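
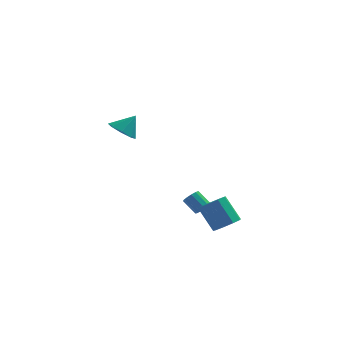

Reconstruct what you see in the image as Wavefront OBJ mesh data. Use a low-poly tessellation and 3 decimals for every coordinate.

v -3.979 -1.243 3.392
v -3.505 -1.894 3.309
v -3.321 -0.877 4.288
v -3.31 -1.413 2.969
v -3.507 -0.833 2.878
v -3.981 -0.492 3.087
v -4.454 -0.592 3.476
v -4.649 -1.072 3.815
v -4.452 -1.653 3.907
v -3.978 -1.993 3.697
v -0.079 1.675 -3.611
v 0.161 1.477 -3.207
v -0.481 1.967 -2.585
v -0.721 2.165 -2.989
v 0.294 1.725 -3.266
v -0.349 2.215 -2.644
v 0.308 1.957 -3.435
v -0.335 2.447 -2.812
v 0.199 2.1 -3.659
v -0.443 2.59 -3.037
v 0.002 2.108 -3.869
v -0.64 2.598 -3.246
v -0.221 1.978 -3.996
v -0.863 2.468 -3.374
v -0.398 1.752 -4.001
v -1.04 2.242 -3.379
v -0.474 1.502 -3.883
v -1.117 1.992 -3.26
v -0.425 1.306 -3.678
v -1.067 1.797 -3.055
v -0.266 1.228 -3.452
v -0.908 1.718 -2.829
v -0.047 1.291 -3.277
v -0.689 1.782 -2.654
v 1.148 -0.507 -3.515
v 1.543 0.168 -3.623
v 0.768 0.822 -2.373
v 0.372 0.147 -2.265
v 1.086 0.174 -3.91
v 0.31 0.828 -2.66
v 0.657 -0.138 -4.012
v -0.119 0.515 -2.762
v 0.458 -0.624 -3.882
v -0.318 0.03 -2.632
v 0.582 -1.054 -3.58
v -0.194 -0.4 -2.33
v 0.971 -1.229 -3.247
v 0.195 -0.575 -1.997
v 1.442 -1.066 -3.04
v 0.667 -0.412 -1.79
v 1.776 -0.641 -3.055
v 1 0.013 -1.805
v 1.816 -0.154 -3.285
v 1.04 0.5 -2.035
f 2 1 4
f 2 4 3
f 4 1 5
f 4 5 3
f 5 1 6
f 5 6 3
f 6 1 7
f 6 7 3
f 7 1 8
f 7 8 3
f 8 1 9
f 8 9 3
f 9 1 10
f 9 10 3
f 10 1 2
f 10 2 3
f 12 11 15
f 12 15 13
f 13 15 16
f 13 16 14
f 15 11 17
f 15 17 16
f 16 17 18
f 16 18 14
f 17 11 19
f 17 19 18
f 18 19 20
f 18 20 14
f 19 11 21
f 19 21 20
f 20 21 22
f 20 22 14
f 21 11 23
f 21 23 22
f 22 23 24
f 22 24 14
f 23 11 25
f 23 25 24
f 24 25 26
f 24 26 14
f 25 11 27
f 25 27 26
f 26 27 28
f 26 28 14
f 27 11 29
f 27 29 28
f 28 29 30
f 28 30 14
f 29 11 31
f 29 31 30
f 30 31 32
f 30 32 14
f 31 11 33
f 31 33 32
f 32 33 34
f 32 34 14
f 33 11 12
f 33 12 34
f 34 12 13
f 34 13 14
f 36 35 39
f 36 39 37
f 37 39 40
f 37 40 38
f 39 35 41
f 39 41 40
f 40 41 42
f 40 42 38
f 41 35 43
f 41 43 42
f 42 43 44
f 42 44 38
f 43 35 45
f 43 45 44
f 44 45 46
f 44 46 38
f 45 35 47
f 45 47 46
f 46 47 48
f 46 48 38
f 47 35 49
f 47 49 48
f 48 49 50
f 48 50 38
f 49 35 51
f 49 51 50
f 50 51 52
f 50 52 38
f 51 35 53
f 51 53 52
f 52 53 54
f 52 54 38
f 53 35 36
f 53 36 54
f 54 36 37
f 54 37 38



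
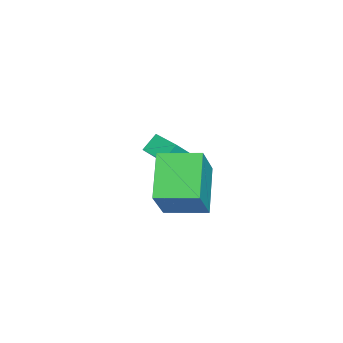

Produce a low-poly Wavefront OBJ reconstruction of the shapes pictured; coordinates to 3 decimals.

v -3.836 -1.27 -0.795
v -2.847 -2.091 0.751
v -4.373 -0.859 -0.233
v -3.384 -1.679 1.313
v -3.116 -0.361 -0.773
v -2.127 -1.181 0.773
v -3.653 0.051 -0.211
v -2.664 -0.77 1.335
v 0.623 -0.672 0.061
v -1.073 -0.843 1.183
v 0.585 0.996 0.258
v -1.11 0.825 1.38
v 1.75 -0.845 1.74
v 0.055 -1.016 2.862
v 1.713 0.823 1.937
v 0.017 0.652 3.059
f 2 4 1
f 5 2 1
f 1 4 3
f 3 5 1
f 2 8 4
f 6 2 5
f 6 8 2
f 4 8 3
f 7 5 3
f 3 8 7
f 7 6 5
f 8 6 7
f 10 12 9
f 13 10 9
f 9 12 11
f 11 13 9
f 10 16 12
f 14 10 13
f 14 16 10
f 12 16 11
f 15 13 11
f 11 16 15
f 15 14 13
f 16 14 15



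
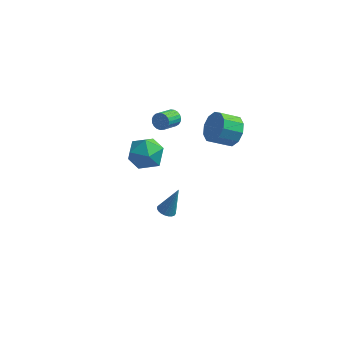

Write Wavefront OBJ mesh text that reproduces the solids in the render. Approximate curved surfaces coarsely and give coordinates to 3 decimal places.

v 1.67 -4.049 3.054
v 2.175 -4.017 2.865
v 2.23 -3.591 4.626
v 2.099 -3.808 2.831
v 1.949 -3.641 2.836
v 1.75 -3.545 2.879
v 1.538 -3.536 2.952
v 1.349 -3.615 3.042
v 1.215 -3.77 3.135
v 1.16 -3.973 3.214
v 1.193 -4.189 3.265
v 1.308 -4.381 3.28
v 1.487 -4.515 3.256
v 1.696 -4.569 3.197
v 1.902 -4.533 3.113
v 2.067 -4.414 3.019
v 2.164 -4.231 2.931
v -0.842 2.766 1.985
v -0.223 2.334 1.054
v -1.757 1.066 2.166
v -1.138 0.634 1.235
v -0.58 0.866 2.27
v -0.014 1.917 2.158
v -1.966 1.483 1.062
v -1.4 2.534 0.95
v -0.917 1.541 0.484
v -0.061 1.159 1.231
v -1.919 2.241 1.989
v -1.063 1.859 2.736
v 3.644 3.43 3.161
v 4.32 2.883 3.712
v 3.312 2.342 4.411
v 2.636 2.89 3.859
v 4.228 3.438 4.01
v 3.22 2.897 4.708
v 3.913 3.991 3.982
v 2.905 3.45 4.681
v 3.495 4.329 3.642
v 2.487 3.788 4.34
v 3.134 4.324 3.117
v 2.126 3.783 3.815
v 2.968 3.978 2.609
v 1.96 3.437 3.308
v 3.06 3.423 2.312
v 2.052 2.882 3.01
v 3.375 2.87 2.339
v 2.367 2.329 3.038
v 3.793 2.532 2.68
v 2.785 1.991 3.378
v 4.154 2.537 3.205
v 3.146 1.996 3.903
v -0.11 4.369 2.558
v 0.177 4.035 2.181
v -0.263 2.997 2.765
v -0.55 3.331 3.142
v 0.34 4.064 2.356
v -0.1 3.026 2.94
v 0.426 4.146 2.566
v -0.015 3.108 3.15
v 0.418 4.267 2.775
v -0.022 3.229 3.359
v 0.32 4.405 2.946
v -0.121 3.367 3.53
v 0.147 4.537 3.05
v -0.294 3.499 3.634
v -0.071 4.64 3.069
v -0.511 3.602 3.653
v -0.295 4.696 3
v -0.735 3.658 3.584
v -0.487 4.696 2.854
v -0.927 3.658 3.438
v -0.614 4.639 2.657
v -1.054 3.601 3.241
v -0.654 4.535 2.443
v -1.094 3.497 3.027
v -0.599 4.403 2.249
v -1.04 3.365 2.833
v -0.461 4.264 2.108
v -0.901 3.226 2.692
v -0.261 4.144 2.045
v -0.701 3.106 2.629
v -0.035 4.063 2.071
v -0.476 3.025 2.655
f 2 1 4
f 2 4 3
f 4 1 5
f 4 5 3
f 5 1 6
f 5 6 3
f 6 1 7
f 6 7 3
f 7 1 8
f 7 8 3
f 8 1 9
f 8 9 3
f 9 1 10
f 9 10 3
f 10 1 11
f 10 11 3
f 11 1 12
f 11 12 3
f 12 1 13
f 12 13 3
f 13 1 14
f 13 14 3
f 14 1 15
f 14 15 3
f 15 1 16
f 15 16 3
f 16 1 17
f 16 17 3
f 17 1 2
f 17 2 3
f 18 29 23
f 18 23 19
f 18 19 25
f 18 25 28
f 18 28 29
f 19 23 27
f 23 29 22
f 29 28 20
f 28 25 24
f 25 19 26
f 21 27 22
f 21 22 20
f 21 20 24
f 21 24 26
f 21 26 27
f 22 27 23
f 20 22 29
f 24 20 28
f 26 24 25
f 27 26 19
f 31 30 34
f 31 34 32
f 32 34 35
f 32 35 33
f 34 30 36
f 34 36 35
f 35 36 37
f 35 37 33
f 36 30 38
f 36 38 37
f 37 38 39
f 37 39 33
f 38 30 40
f 38 40 39
f 39 40 41
f 39 41 33
f 40 30 42
f 40 42 41
f 41 42 43
f 41 43 33
f 42 30 44
f 42 44 43
f 43 44 45
f 43 45 33
f 44 30 46
f 44 46 45
f 45 46 47
f 45 47 33
f 46 30 48
f 46 48 47
f 47 48 49
f 47 49 33
f 48 30 50
f 48 50 49
f 49 50 51
f 49 51 33
f 50 30 31
f 50 31 51
f 51 31 32
f 51 32 33
f 53 52 56
f 53 56 54
f 54 56 57
f 54 57 55
f 56 52 58
f 56 58 57
f 57 58 59
f 57 59 55
f 58 52 60
f 58 60 59
f 59 60 61
f 59 61 55
f 60 52 62
f 60 62 61
f 61 62 63
f 61 63 55
f 62 52 64
f 62 64 63
f 63 64 65
f 63 65 55
f 64 52 66
f 64 66 65
f 65 66 67
f 65 67 55
f 66 52 68
f 66 68 67
f 67 68 69
f 67 69 55
f 68 52 70
f 68 70 69
f 69 70 71
f 69 71 55
f 70 52 72
f 70 72 71
f 71 72 73
f 71 73 55
f 72 52 74
f 72 74 73
f 73 74 75
f 73 75 55
f 74 52 76
f 74 76 75
f 75 76 77
f 75 77 55
f 76 52 78
f 76 78 77
f 77 78 79
f 77 79 55
f 78 52 80
f 78 80 79
f 79 80 81
f 79 81 55
f 80 52 82
f 80 82 81
f 81 82 83
f 81 83 55
f 82 52 53
f 82 53 83
f 83 53 54
f 83 54 55



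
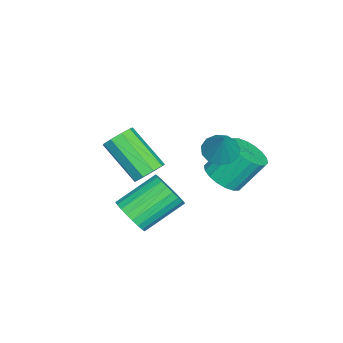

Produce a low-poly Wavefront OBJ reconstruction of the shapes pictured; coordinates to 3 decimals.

v -1.959 0.817 -0.036
v -1.345 0.741 0.22
v -2.046 -0.633 1.493
v -2.661 -0.557 1.236
v -1.571 1.068 0.449
v -2.272 -0.306 1.721
v -1.979 1.277 0.45
v -2.68 -0.097 1.723
v -2.377 1.272 0.224
v -3.079 -0.103 1.497
v -2.58 1.053 -0.124
v -3.282 -0.321 1.149
v -2.493 0.724 -0.431
v -3.194 -0.65 0.842
v -2.156 0.439 -0.553
v -2.857 -0.936 0.719
v -1.727 0.33 -0.434
v -2.428 -1.044 0.839
v -1.406 0.45 -0.128
v -2.108 -0.924 1.144
v 0.433 0.745 -0.57
v 0.833 0.534 0.102
v -0.154 1.724 1.063
v -0.553 1.935 0.39
v 1.013 0.77 -0.005
v 0.026 1.96 0.955
v 1.105 1.002 -0.198
v 0.119 2.192 0.762
v 1.095 1.196 -0.448
v 0.109 2.386 0.512
v 0.985 1.32 -0.717
v -0.002 2.51 0.244
v 0.79 1.357 -0.963
v -0.197 2.547 -0.002
v 0.541 1.301 -1.149
v -0.446 2.491 -0.189
v 0.275 1.161 -1.247
v -0.711 2.35 -0.287
v 0.034 0.956 -1.243
v -0.953 2.146 -0.282
v -0.146 0.72 -1.135
v -1.133 1.91 -0.175
v -0.239 0.488 -0.942
v -1.225 1.678 0.018
v -0.229 0.294 -0.692
v -1.215 1.484 0.268
v -0.118 0.17 -0.424
v -1.105 1.36 0.537
v 0.077 0.133 -0.178
v -0.91 1.323 0.783
v 0.326 0.189 0.009
v -0.661 1.379 0.969
v 0.591 0.33 0.107
v -0.395 1.519 1.067
v -2.878 3.306 -0.455
v -2.072 3.254 -0.187
v -2.437 4.121 1.082
v -3.242 4.174 0.815
v -2.07 3.566 -0.4
v -2.435 4.434 0.869
v -2.228 3.827 -0.624
v -2.593 4.695 0.645
v -2.514 3.985 -0.814
v -2.879 4.853 0.455
v -2.873 4.009 -0.933
v -3.237 4.876 0.336
v -3.232 3.893 -0.957
v -3.597 4.76 0.312
v -3.521 3.661 -0.882
v -3.886 4.528 0.387
v -3.683 3.359 -0.722
v -4.048 4.226 0.547
v -3.685 3.046 -0.509
v -4.05 3.914 0.76
v -3.527 2.785 -0.285
v -3.892 3.653 0.984
v -3.241 2.627 -0.095
v -3.606 3.495 1.174
v -2.883 2.604 0.024
v -3.247 3.471 1.293
v -2.523 2.72 0.048
v -2.888 3.587 1.317
v -2.234 2.952 -0.027
v -2.599 3.819 1.242
v -1.794 3.443 1.851
v -1.216 3.156 1.581
v -1.126 3.697 3.009
v -1.203 3.539 1.489
v -1.377 3.892 1.512
v -1.684 4.102 1.643
v -2.026 4.103 1.84
v -2.294 3.895 2.041
v -2.403 3.542 2.181
v -2.319 3.159 2.217
v -2.068 2.865 2.136
v -1.73 2.755 1.965
v -1.412 2.864 1.758
f 2 1 5
f 2 5 3
f 3 5 6
f 3 6 4
f 5 1 7
f 5 7 6
f 6 7 8
f 6 8 4
f 7 1 9
f 7 9 8
f 8 9 10
f 8 10 4
f 9 1 11
f 9 11 10
f 10 11 12
f 10 12 4
f 11 1 13
f 11 13 12
f 12 13 14
f 12 14 4
f 13 1 15
f 13 15 14
f 14 15 16
f 14 16 4
f 15 1 17
f 15 17 16
f 16 17 18
f 16 18 4
f 17 1 19
f 17 19 18
f 18 19 20
f 18 20 4
f 19 1 2
f 19 2 20
f 20 2 3
f 20 3 4
f 22 21 25
f 22 25 23
f 23 25 26
f 23 26 24
f 25 21 27
f 25 27 26
f 26 27 28
f 26 28 24
f 27 21 29
f 27 29 28
f 28 29 30
f 28 30 24
f 29 21 31
f 29 31 30
f 30 31 32
f 30 32 24
f 31 21 33
f 31 33 32
f 32 33 34
f 32 34 24
f 33 21 35
f 33 35 34
f 34 35 36
f 34 36 24
f 35 21 37
f 35 37 36
f 36 37 38
f 36 38 24
f 37 21 39
f 37 39 38
f 38 39 40
f 38 40 24
f 39 21 41
f 39 41 40
f 40 41 42
f 40 42 24
f 41 21 43
f 41 43 42
f 42 43 44
f 42 44 24
f 43 21 45
f 43 45 44
f 44 45 46
f 44 46 24
f 45 21 47
f 45 47 46
f 46 47 48
f 46 48 24
f 47 21 49
f 47 49 48
f 48 49 50
f 48 50 24
f 49 21 51
f 49 51 50
f 50 51 52
f 50 52 24
f 51 21 53
f 51 53 52
f 52 53 54
f 52 54 24
f 53 21 22
f 53 22 54
f 54 22 23
f 54 23 24
f 56 55 59
f 56 59 57
f 57 59 60
f 57 60 58
f 59 55 61
f 59 61 60
f 60 61 62
f 60 62 58
f 61 55 63
f 61 63 62
f 62 63 64
f 62 64 58
f 63 55 65
f 63 65 64
f 64 65 66
f 64 66 58
f 65 55 67
f 65 67 66
f 66 67 68
f 66 68 58
f 67 55 69
f 67 69 68
f 68 69 70
f 68 70 58
f 69 55 71
f 69 71 70
f 70 71 72
f 70 72 58
f 71 55 73
f 71 73 72
f 72 73 74
f 72 74 58
f 73 55 75
f 73 75 74
f 74 75 76
f 74 76 58
f 75 55 77
f 75 77 76
f 76 77 78
f 76 78 58
f 77 55 79
f 77 79 78
f 78 79 80
f 78 80 58
f 79 55 81
f 79 81 80
f 80 81 82
f 80 82 58
f 81 55 83
f 81 83 82
f 82 83 84
f 82 84 58
f 83 55 56
f 83 56 84
f 84 56 57
f 84 57 58
f 86 85 88
f 86 88 87
f 88 85 89
f 88 89 87
f 89 85 90
f 89 90 87
f 90 85 91
f 90 91 87
f 91 85 92
f 91 92 87
f 92 85 93
f 92 93 87
f 93 85 94
f 93 94 87
f 94 85 95
f 94 95 87
f 95 85 96
f 95 96 87
f 96 85 97
f 96 97 87
f 97 85 86
f 97 86 87



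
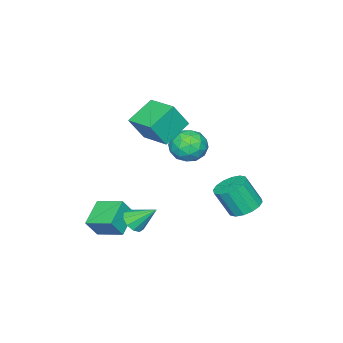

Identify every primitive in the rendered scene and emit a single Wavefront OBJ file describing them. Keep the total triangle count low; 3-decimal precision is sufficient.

v -3.703 -1.411 0.464
v -2.801 -1.615 -0.299
v -3.179 -2.965 1.499
v -2.277 -3.169 0.736
v -2.245 -2.214 1.46
v -2.57 -1.253 0.82
v -3.41 -3.327 0.38
v -3.735 -2.366 -0.26
v -2.62 -2.798 -0.351
v -1.9 -2.111 0.316
v -4.08 -2.469 0.884
v -3.36 -1.782 1.551
v -3.298 -1.377 -0.008
v -2.682 -3.203 1.208
v -2.663 -2.642 1.634
v -2.133 -2.762 1.185
v -3.162 -1.164 0.65
v -2.632 -1.284 0.201
v -2.305 -1.636 1.235
v -3.348 -3.296 0.999
v -2.818 -3.416 0.55
v -3.847 -1.818 0.015
v -3.317 -1.938 -0.434
v -3.675 -2.944 -0.035
v -2.662 -2.192 -0.487
v -2.354 -3.105 0.121
v -3.02 -3.198 -0.088
v -3.21 -2.634 -0.464
v -2.239 -1.788 -0.095
v -1.93 -2.701 0.513
v -1.912 -2.14 0.939
v -2.103 -1.575 0.563
v -2.132 -2.484 -0.126
v -4.05 -1.879 0.687
v -3.741 -2.792 1.295
v -3.877 -3.005 0.637
v -4.068 -2.44 0.261
v -3.626 -1.475 1.079
v -3.318 -2.388 1.687
v -2.77 -1.946 1.664
v -2.96 -1.382 1.288
v -3.848 -2.096 1.326
v -3.912 1.058 -3.66
v -2.87 1.1 -3.897
v -2.445 0.284 -2.178
v -3.488 0.242 -1.94
v -2.978 1.58 -3.643
v -2.554 0.764 -1.923
v -3.337 1.92 -3.393
v -2.912 1.104 -1.673
v -3.85 2.029 -3.214
v -3.425 1.213 -1.495
v -4.379 1.878 -3.155
v -3.955 1.062 -1.436
v -4.784 1.507 -3.231
v -4.359 0.691 -1.512
v -4.955 1.016 -3.422
v -4.53 0.2 -1.703
v -4.846 0.536 -3.677
v -4.422 -0.28 -1.957
v -4.488 0.196 -3.927
v -4.063 -0.62 -2.207
v -3.975 0.087 -4.105
v -3.55 -0.729 -2.386
v -3.445 0.238 -4.164
v -3.021 -0.578 -2.445
v -3.041 0.609 -4.088
v -2.616 -0.207 -2.369
v 1.514 -4.441 -3.442
v 1.314 -2.789 -2.901
v 3.095 -3.994 -4.224
v 2.896 -2.342 -3.683
v 2.164 -4.738 -2.297
v 1.965 -3.086 -1.756
v 3.746 -4.291 -3.079
v 3.546 -2.639 -2.538
v 2.779 -1.68 -2.349
v 3.423 -1.876 -1.881
v 2.321 -0.46 -1.211
v 3.569 -1.517 -2.207
v 3.414 -1.22 -2.587
v 3.016 -1.099 -2.877
v 2.527 -1.2 -2.965
v 2.135 -1.484 -2.817
v 1.988 -1.844 -2.491
v 2.143 -2.14 -2.111
v 2.541 -2.261 -1.822
v 3.03 -2.16 -1.734
v -0.353 -3.38 2.167
v -2.058 -3.114 3.118
v 0.133 -1.458 2.503
v -1.572 -1.193 3.453
v 0.432 -3.847 3.707
v -1.273 -3.582 4.657
v 0.918 -1.926 4.042
v -0.787 -1.66 4.993
f 1 38 17
f 38 12 41
f 17 41 6
f 38 41 17
f 1 17 13
f 17 6 18
f 13 18 2
f 17 18 13
f 1 13 22
f 13 2 23
f 22 23 8
f 13 23 22
f 1 22 34
f 22 8 37
f 34 37 11
f 22 37 34
f 1 34 38
f 34 11 42
f 38 42 12
f 34 42 38
f 2 18 29
f 18 6 32
f 29 32 10
f 18 32 29
f 6 41 19
f 41 12 40
f 19 40 5
f 41 40 19
f 12 42 39
f 42 11 35
f 39 35 3
f 42 35 39
f 11 37 36
f 37 8 24
f 36 24 7
f 37 24 36
f 8 23 28
f 23 2 25
f 28 25 9
f 23 25 28
f 4 30 16
f 30 10 31
f 16 31 5
f 30 31 16
f 4 16 14
f 16 5 15
f 14 15 3
f 16 15 14
f 4 14 21
f 14 3 20
f 21 20 7
f 14 20 21
f 4 21 26
f 21 7 27
f 26 27 9
f 21 27 26
f 4 26 30
f 26 9 33
f 30 33 10
f 26 33 30
f 5 31 19
f 31 10 32
f 19 32 6
f 31 32 19
f 3 15 39
f 15 5 40
f 39 40 12
f 15 40 39
f 7 20 36
f 20 3 35
f 36 35 11
f 20 35 36
f 9 27 28
f 27 7 24
f 28 24 8
f 27 24 28
f 10 33 29
f 33 9 25
f 29 25 2
f 33 25 29
f 44 43 47
f 44 47 45
f 45 47 48
f 45 48 46
f 47 43 49
f 47 49 48
f 48 49 50
f 48 50 46
f 49 43 51
f 49 51 50
f 50 51 52
f 50 52 46
f 51 43 53
f 51 53 52
f 52 53 54
f 52 54 46
f 53 43 55
f 53 55 54
f 54 55 56
f 54 56 46
f 55 43 57
f 55 57 56
f 56 57 58
f 56 58 46
f 57 43 59
f 57 59 58
f 58 59 60
f 58 60 46
f 59 43 61
f 59 61 60
f 60 61 62
f 60 62 46
f 61 43 63
f 61 63 62
f 62 63 64
f 62 64 46
f 63 43 65
f 63 65 64
f 64 65 66
f 64 66 46
f 65 43 67
f 65 67 66
f 66 67 68
f 66 68 46
f 67 43 44
f 67 44 68
f 68 44 45
f 68 45 46
f 70 72 69
f 73 70 69
f 69 72 71
f 71 73 69
f 70 76 72
f 74 70 73
f 74 76 70
f 72 76 71
f 75 73 71
f 71 76 75
f 75 74 73
f 76 74 75
f 78 77 80
f 78 80 79
f 80 77 81
f 80 81 79
f 81 77 82
f 81 82 79
f 82 77 83
f 82 83 79
f 83 77 84
f 83 84 79
f 84 77 85
f 84 85 79
f 85 77 86
f 85 86 79
f 86 77 87
f 86 87 79
f 87 77 88
f 87 88 79
f 88 77 78
f 88 78 79
f 90 92 89
f 93 90 89
f 89 92 91
f 91 93 89
f 90 96 92
f 94 90 93
f 94 96 90
f 92 96 91
f 95 93 91
f 91 96 95
f 95 94 93
f 96 94 95



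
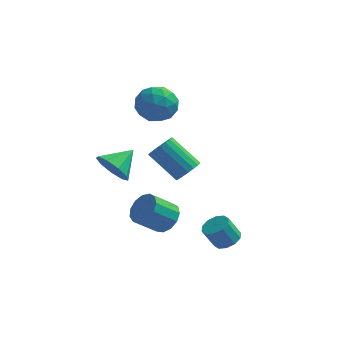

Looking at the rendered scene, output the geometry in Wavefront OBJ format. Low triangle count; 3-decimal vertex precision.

v -2.589 3.571 2.116
v -1.48 3.501 1.833
v -2.44 1.999 3.087
v -1.331 1.929 2.804
v -1.69 2.752 3.516
v -1.782 3.724 2.916
v -2.138 1.776 2.004
v -2.23 2.748 1.404
v -1.202 2.392 1.763
v -0.925 2.995 2.698
v -2.995 2.505 2.222
v -2.718 3.108 3.157
v -2.048 3.674 1.889
v -1.872 1.826 3.031
v -2.083 2.309 3.449
v -1.432 2.268 3.283
v -2.225 3.805 2.526
v -1.573 3.764 2.359
v -1.696 3.324 3.349
v -2.347 1.736 2.561
v -1.695 1.695 2.394
v -2.488 3.232 1.637
v -1.837 3.191 1.471
v -2.224 2.176 1.571
v -1.233 2.981 1.682
v -1.145 2.057 2.253
v -1.619 1.967 1.783
v -1.673 2.538 1.43
v -1.07 3.336 2.231
v -0.982 2.411 2.802
v -1.193 2.895 3.22
v -1.247 3.467 2.868
v -0.906 2.684 2.19
v -2.938 3.089 2.118
v -2.85 2.164 2.689
v -2.673 2.033 2.052
v -2.727 2.605 1.7
v -2.775 3.443 2.667
v -2.687 2.519 3.238
v -2.247 2.962 3.49
v -2.301 3.533 3.137
v -3.014 2.816 2.73
v -1 0.007 -3.821
v -0.307 -0.191 -3.249
v -1.328 -0.806 -2.227
v -2.02 -0.607 -2.799
v -0.468 0.285 -3.124
v -1.489 -0.329 -2.101
v -0.798 0.674 -3.219
v -1.819 0.059 -2.197
v -1.192 0.85 -3.506
v -2.213 0.235 -2.484
v -1.525 0.759 -3.893
v -2.546 0.144 -2.871
v -1.691 0.43 -4.257
v -2.712 -0.185 -3.235
v -1.638 -0.034 -4.483
v -2.658 -0.649 -3.46
v -1.382 -0.485 -4.498
v -2.402 -1.099 -3.476
v -1.004 -0.779 -4.299
v -2.025 -1.394 -3.276
v -0.626 -0.824 -3.948
v -1.646 -1.438 -2.925
v -0.366 -0.604 -3.556
v -1.386 -1.219 -2.534
v 0.251 -1.065 0.401
v 0.577 -1.497 0.934
v -0.846 -0.987 2.213
v -1.171 -0.555 1.679
v 0.725 -1.197 0.98
v -0.698 -0.687 2.259
v 0.78 -0.87 0.911
v -0.643 -0.36 2.19
v 0.73 -0.582 0.741
v -0.693 -0.072 2.02
v 0.585 -0.39 0.503
v -0.838 0.12 1.782
v 0.375 -0.331 0.245
v -1.048 0.179 1.524
v 0.139 -0.418 0.018
v -1.284 0.092 1.297
v -0.074 -0.633 -0.133
v -1.497 -0.123 1.146
v -0.222 -0.933 -0.179
v -1.645 -0.423 1.1
v -0.277 -1.26 -0.11
v -1.7 -0.75 1.169
v -0.227 -1.548 0.06
v -1.65 -1.038 1.339
v -0.082 -1.74 0.298
v -1.505 -1.23 1.577
v 0.128 -1.799 0.556
v -1.295 -1.289 1.835
v 0.364 -1.712 0.783
v -1.059 -1.202 2.062
v -3.204 -1.895 0.754
v -2.745 -2.628 1.295
v -2.396 -0.865 1.466
v -2.387 -2.504 0.709
v -2.411 -2.095 0.144
v -2.806 -1.593 -0.135
v -3.387 -1.231 0.001
v -3.882 -1.181 0.49
v -4.06 -1.464 1.102
v -3.837 -1.949 1.551
v -3.318 -2.409 1.628
v 2.174 -1.288 -4.019
v 2.772 -1.034 -3.666
v 2.204 -1.198 -2.587
v 1.606 -1.452 -2.941
v 2.499 -0.678 -3.756
v 1.931 -0.842 -2.677
v 2.102 -0.555 -3.946
v 1.534 -0.719 -2.867
v 1.732 -0.712 -4.164
v 1.164 -0.876 -3.086
v 1.531 -1.09 -4.328
v 0.963 -1.253 -3.249
v 1.576 -1.542 -4.373
v 1.008 -1.706 -3.294
v 1.849 -1.898 -4.283
v 1.281 -2.062 -3.204
v 2.246 -2.021 -4.093
v 1.678 -2.185 -3.014
v 2.616 -1.864 -3.874
v 2.048 -2.028 -2.796
v 2.817 -1.487 -3.711
v 2.249 -1.65 -2.632
f 1 38 17
f 38 12 41
f 17 41 6
f 38 41 17
f 1 17 13
f 17 6 18
f 13 18 2
f 17 18 13
f 1 13 22
f 13 2 23
f 22 23 8
f 13 23 22
f 1 22 34
f 22 8 37
f 34 37 11
f 22 37 34
f 1 34 38
f 34 11 42
f 38 42 12
f 34 42 38
f 2 18 29
f 18 6 32
f 29 32 10
f 18 32 29
f 6 41 19
f 41 12 40
f 19 40 5
f 41 40 19
f 12 42 39
f 42 11 35
f 39 35 3
f 42 35 39
f 11 37 36
f 37 8 24
f 36 24 7
f 37 24 36
f 8 23 28
f 23 2 25
f 28 25 9
f 23 25 28
f 4 30 16
f 30 10 31
f 16 31 5
f 30 31 16
f 4 16 14
f 16 5 15
f 14 15 3
f 16 15 14
f 4 14 21
f 14 3 20
f 21 20 7
f 14 20 21
f 4 21 26
f 21 7 27
f 26 27 9
f 21 27 26
f 4 26 30
f 26 9 33
f 30 33 10
f 26 33 30
f 5 31 19
f 31 10 32
f 19 32 6
f 31 32 19
f 3 15 39
f 15 5 40
f 39 40 12
f 15 40 39
f 7 20 36
f 20 3 35
f 36 35 11
f 20 35 36
f 9 27 28
f 27 7 24
f 28 24 8
f 27 24 28
f 10 33 29
f 33 9 25
f 29 25 2
f 33 25 29
f 44 43 47
f 44 47 45
f 45 47 48
f 45 48 46
f 47 43 49
f 47 49 48
f 48 49 50
f 48 50 46
f 49 43 51
f 49 51 50
f 50 51 52
f 50 52 46
f 51 43 53
f 51 53 52
f 52 53 54
f 52 54 46
f 53 43 55
f 53 55 54
f 54 55 56
f 54 56 46
f 55 43 57
f 55 57 56
f 56 57 58
f 56 58 46
f 57 43 59
f 57 59 58
f 58 59 60
f 58 60 46
f 59 43 61
f 59 61 60
f 60 61 62
f 60 62 46
f 61 43 63
f 61 63 62
f 62 63 64
f 62 64 46
f 63 43 65
f 63 65 64
f 64 65 66
f 64 66 46
f 65 43 44
f 65 44 66
f 66 44 45
f 66 45 46
f 68 67 71
f 68 71 69
f 69 71 72
f 69 72 70
f 71 67 73
f 71 73 72
f 72 73 74
f 72 74 70
f 73 67 75
f 73 75 74
f 74 75 76
f 74 76 70
f 75 67 77
f 75 77 76
f 76 77 78
f 76 78 70
f 77 67 79
f 77 79 78
f 78 79 80
f 78 80 70
f 79 67 81
f 79 81 80
f 80 81 82
f 80 82 70
f 81 67 83
f 81 83 82
f 82 83 84
f 82 84 70
f 83 67 85
f 83 85 84
f 84 85 86
f 84 86 70
f 85 67 87
f 85 87 86
f 86 87 88
f 86 88 70
f 87 67 89
f 87 89 88
f 88 89 90
f 88 90 70
f 89 67 91
f 89 91 90
f 90 91 92
f 90 92 70
f 91 67 93
f 91 93 92
f 92 93 94
f 92 94 70
f 93 67 95
f 93 95 94
f 94 95 96
f 94 96 70
f 95 67 68
f 95 68 96
f 96 68 69
f 96 69 70
f 98 97 100
f 98 100 99
f 100 97 101
f 100 101 99
f 101 97 102
f 101 102 99
f 102 97 103
f 102 103 99
f 103 97 104
f 103 104 99
f 104 97 105
f 104 105 99
f 105 97 106
f 105 106 99
f 106 97 107
f 106 107 99
f 107 97 98
f 107 98 99
f 109 108 112
f 109 112 110
f 110 112 113
f 110 113 111
f 112 108 114
f 112 114 113
f 113 114 115
f 113 115 111
f 114 108 116
f 114 116 115
f 115 116 117
f 115 117 111
f 116 108 118
f 116 118 117
f 117 118 119
f 117 119 111
f 118 108 120
f 118 120 119
f 119 120 121
f 119 121 111
f 120 108 122
f 120 122 121
f 121 122 123
f 121 123 111
f 122 108 124
f 122 124 123
f 123 124 125
f 123 125 111
f 124 108 126
f 124 126 125
f 125 126 127
f 125 127 111
f 126 108 128
f 126 128 127
f 127 128 129
f 127 129 111
f 128 108 109
f 128 109 129
f 129 109 110
f 129 110 111



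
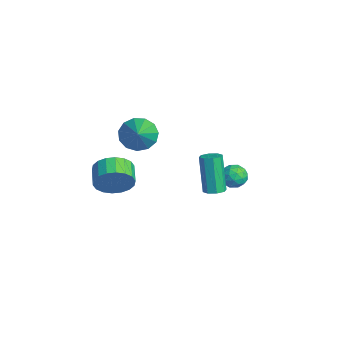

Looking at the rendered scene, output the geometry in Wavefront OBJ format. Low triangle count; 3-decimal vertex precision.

v -1.057 -2.215 1.753
v -0.517 -2.473 0.927
v 0.557 -2.785 2.987
v -0.401 -1.92 1.031
v -0.493 -1.46 1.364
v -0.765 -1.241 1.82
v -1.129 -1.33 2.256
v -1.47 -1.701 2.532
v -1.681 -2.235 2.561
v -1.693 -2.763 2.333
v -1.504 -3.117 1.922
v -1.173 -3.184 1.457
v -0.805 -2.944 1.086
v 0.459 -4.01 -0.428
v 0.864 -3.551 0.438
v -0.195 -3.252 0.774
v -0.599 -3.71 -0.092
v 0.863 -3.2 0.123
v -0.195 -2.9 0.459
v 0.783 -3.008 -0.3
v -0.275 -2.709 0.036
v 0.638 -3.016 -0.749
v -0.42 -2.716 -0.413
v 0.458 -3.22 -1.135
v -0.6 -2.92 -0.799
v 0.279 -3.58 -1.38
v -0.78 -3.281 -1.044
v 0.135 -4.026 -1.437
v -0.924 -3.726 -1.101
v 0.055 -4.468 -1.294
v -1.004 -4.169 -0.958
v 0.055 -4.82 -0.979
v -1.003 -4.52 -0.643
v 0.135 -5.011 -0.556
v -0.923 -4.712 -0.22
v 0.28 -5.004 -0.107
v -0.778 -4.704 0.229
v 0.46 -4.8 0.279
v -0.598 -4.5 0.615
v 0.64 -4.439 0.524
v -0.419 -4.14 0.86
v 0.784 -3.994 0.581
v -0.275 -3.694 0.917
v 0.316 2.935 -1.492
v 0.631 2.575 -2.105
v -0.831 2.585 -1.875
v -0.516 2.225 -2.488
v -0.405 1.942 -1.772
v 0.304 2.159 -1.535
v -0.504 3.001 -2.445
v 0.205 3.218 -2.208
v 0.124 2.616 -2.694
v 0.185 1.961 -2.278
v -0.385 3.199 -1.702
v -0.324 2.544 -1.286
v 0.574 2.786 -1.765
v -0.774 2.374 -2.215
v -0.709 2.208 -1.794
v -0.524 1.996 -2.154
v 0.382 2.541 -1.43
v 0.567 2.329 -1.79
v -0.042 1.957 -1.594
v -0.767 2.831 -2.19
v -0.582 2.619 -2.55
v 0.324 3.164 -1.826
v 0.509 2.952 -2.186
v -0.158 3.203 -2.386
v 0.461 2.598 -2.472
v -0.213 2.392 -2.697
v -0.206 2.849 -2.671
v 0.211 2.976 -2.532
v 0.497 2.213 -2.227
v -0.177 2.007 -2.452
v -0.112 1.841 -2.031
v 0.305 1.968 -1.892
v 0.199 2.237 -2.573
v -0.023 3.153 -1.528
v -0.697 2.947 -1.753
v -0.505 3.192 -2.088
v -0.088 3.319 -1.949
v 0.013 2.768 -1.283
v -0.661 2.562 -1.508
v -0.411 2.184 -1.448
v 0.006 2.311 -1.309
v -0.399 2.923 -1.407
v 2.541 0.5 -0.697
v 2.995 0.84 -0.535
v 2.213 0.92 1.498
v 1.759 0.58 1.337
v 2.642 1.081 -0.681
v 1.86 1.161 1.353
v 2.23 0.982 -0.835
v 1.447 1.061 1.198
v 2 0.6 -0.909
v 1.218 0.68 1.124
v 2.087 0.16 -0.858
v 1.305 0.24 1.175
v 2.44 -0.081 -0.713
v 1.658 -0.001 1.321
v 2.853 0.019 -0.558
v 2.07 0.098 1.475
v 3.082 0.4 -0.484
v 2.3 0.48 1.549
f 2 1 4
f 2 4 3
f 4 1 5
f 4 5 3
f 5 1 6
f 5 6 3
f 6 1 7
f 6 7 3
f 7 1 8
f 7 8 3
f 8 1 9
f 8 9 3
f 9 1 10
f 9 10 3
f 10 1 11
f 10 11 3
f 11 1 12
f 11 12 3
f 12 1 13
f 12 13 3
f 13 1 2
f 13 2 3
f 15 14 18
f 15 18 16
f 16 18 19
f 16 19 17
f 18 14 20
f 18 20 19
f 19 20 21
f 19 21 17
f 20 14 22
f 20 22 21
f 21 22 23
f 21 23 17
f 22 14 24
f 22 24 23
f 23 24 25
f 23 25 17
f 24 14 26
f 24 26 25
f 25 26 27
f 25 27 17
f 26 14 28
f 26 28 27
f 27 28 29
f 27 29 17
f 28 14 30
f 28 30 29
f 29 30 31
f 29 31 17
f 30 14 32
f 30 32 31
f 31 32 33
f 31 33 17
f 32 14 34
f 32 34 33
f 33 34 35
f 33 35 17
f 34 14 36
f 34 36 35
f 35 36 37
f 35 37 17
f 36 14 38
f 36 38 37
f 37 38 39
f 37 39 17
f 38 14 40
f 38 40 39
f 39 40 41
f 39 41 17
f 40 14 42
f 40 42 41
f 41 42 43
f 41 43 17
f 42 14 15
f 42 15 43
f 43 15 16
f 43 16 17
f 44 81 60
f 81 55 84
f 60 84 49
f 81 84 60
f 44 60 56
f 60 49 61
f 56 61 45
f 60 61 56
f 44 56 65
f 56 45 66
f 65 66 51
f 56 66 65
f 44 65 77
f 65 51 80
f 77 80 54
f 65 80 77
f 44 77 81
f 77 54 85
f 81 85 55
f 77 85 81
f 45 61 72
f 61 49 75
f 72 75 53
f 61 75 72
f 49 84 62
f 84 55 83
f 62 83 48
f 84 83 62
f 55 85 82
f 85 54 78
f 82 78 46
f 85 78 82
f 54 80 79
f 80 51 67
f 79 67 50
f 80 67 79
f 51 66 71
f 66 45 68
f 71 68 52
f 66 68 71
f 47 73 59
f 73 53 74
f 59 74 48
f 73 74 59
f 47 59 57
f 59 48 58
f 57 58 46
f 59 58 57
f 47 57 64
f 57 46 63
f 64 63 50
f 57 63 64
f 47 64 69
f 64 50 70
f 69 70 52
f 64 70 69
f 47 69 73
f 69 52 76
f 73 76 53
f 69 76 73
f 48 74 62
f 74 53 75
f 62 75 49
f 74 75 62
f 46 58 82
f 58 48 83
f 82 83 55
f 58 83 82
f 50 63 79
f 63 46 78
f 79 78 54
f 63 78 79
f 52 70 71
f 70 50 67
f 71 67 51
f 70 67 71
f 53 76 72
f 76 52 68
f 72 68 45
f 76 68 72
f 87 86 90
f 87 90 88
f 88 90 91
f 88 91 89
f 90 86 92
f 90 92 91
f 91 92 93
f 91 93 89
f 92 86 94
f 92 94 93
f 93 94 95
f 93 95 89
f 94 86 96
f 94 96 95
f 95 96 97
f 95 97 89
f 96 86 98
f 96 98 97
f 97 98 99
f 97 99 89
f 98 86 100
f 98 100 99
f 99 100 101
f 99 101 89
f 100 86 102
f 100 102 101
f 101 102 103
f 101 103 89
f 102 86 87
f 102 87 103
f 103 87 88
f 103 88 89



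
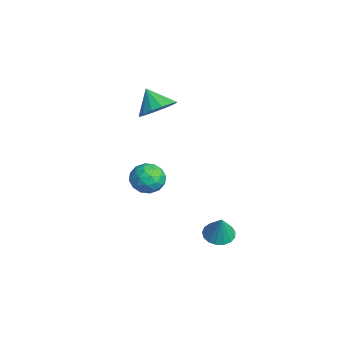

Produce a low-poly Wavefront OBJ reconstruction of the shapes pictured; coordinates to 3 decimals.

v -0.182 1.206 0.616
v 0.231 1.572 0.114
v 0.749 1.208 1.386
v 1.162 1.574 0.884
v 0.588 1.917 1.216
v 0.013 1.915 0.74
v 0.967 0.865 0.76
v 0.392 0.863 0.284
v 0.942 1.361 0.203
v 0.707 2.012 0.485
v 0.273 0.768 1.015
v 0.038 1.419 1.297
v -0.057 1.389 0.298
v 1.037 1.391 1.202
v 0.7 1.593 1.397
v 0.943 1.808 1.102
v -0.186 1.59 0.665
v 0.057 1.806 0.371
v 0.267 2.009 1.018
v 0.923 0.974 1.129
v 1.166 1.19 0.835
v 0.037 0.972 0.398
v 0.28 1.187 0.103
v 0.713 0.771 0.482
v 0.604 1.48 0.055
v 1.151 1.482 0.507
v 1.036 1.064 0.434
v 0.698 1.064 0.155
v 0.466 1.862 0.221
v 1.013 1.864 0.673
v 0.675 2.065 0.868
v 0.337 2.064 0.588
v 0.884 1.739 0.273
v -0.033 0.916 0.827
v 0.514 0.918 1.279
v 0.643 0.716 0.912
v 0.305 0.715 0.632
v -0.171 1.298 0.993
v 0.376 1.3 1.445
v 0.282 1.716 1.345
v -0.056 1.716 1.066
v 0.096 1.041 1.227
v -1.414 2.305 3.307
v -0.787 1.894 3.662
v -2.086 1.995 4.133
v -0.767 2.29 3.826
v -0.921 2.69 3.852
v -1.207 2.988 3.731
v -1.548 3.102 3.497
v -1.853 3.003 3.211
v -2.041 2.717 2.951
v -2.061 2.321 2.787
v -1.907 1.92 2.761
v -1.621 1.623 2.882
v -1.28 1.509 3.116
v -0.975 1.608 3.402
v 1.704 3.862 -2.014
v 2.215 4.194 -2.209
v 2.136 3.838 -0.926
v 2.015 4.41 -2.125
v 1.744 4.501 -2.015
v 1.463 4.445 -1.905
v 1.238 4.255 -1.82
v 1.12 3.976 -1.779
v 1.135 3.67 -1.792
v 1.281 3.408 -1.856
v 1.524 3.251 -1.956
v 1.808 3.233 -2.069
v 2.069 3.359 -2.169
v 2.246 3.601 -2.234
v 2.298 3.902 -2.248
f 1 38 17
f 38 12 41
f 17 41 6
f 38 41 17
f 1 17 13
f 17 6 18
f 13 18 2
f 17 18 13
f 1 13 22
f 13 2 23
f 22 23 8
f 13 23 22
f 1 22 34
f 22 8 37
f 34 37 11
f 22 37 34
f 1 34 38
f 34 11 42
f 38 42 12
f 34 42 38
f 2 18 29
f 18 6 32
f 29 32 10
f 18 32 29
f 6 41 19
f 41 12 40
f 19 40 5
f 41 40 19
f 12 42 39
f 42 11 35
f 39 35 3
f 42 35 39
f 11 37 36
f 37 8 24
f 36 24 7
f 37 24 36
f 8 23 28
f 23 2 25
f 28 25 9
f 23 25 28
f 4 30 16
f 30 10 31
f 16 31 5
f 30 31 16
f 4 16 14
f 16 5 15
f 14 15 3
f 16 15 14
f 4 14 21
f 14 3 20
f 21 20 7
f 14 20 21
f 4 21 26
f 21 7 27
f 26 27 9
f 21 27 26
f 4 26 30
f 26 9 33
f 30 33 10
f 26 33 30
f 5 31 19
f 31 10 32
f 19 32 6
f 31 32 19
f 3 15 39
f 15 5 40
f 39 40 12
f 15 40 39
f 7 20 36
f 20 3 35
f 36 35 11
f 20 35 36
f 9 27 28
f 27 7 24
f 28 24 8
f 27 24 28
f 10 33 29
f 33 9 25
f 29 25 2
f 33 25 29
f 44 43 46
f 44 46 45
f 46 43 47
f 46 47 45
f 47 43 48
f 47 48 45
f 48 43 49
f 48 49 45
f 49 43 50
f 49 50 45
f 50 43 51
f 50 51 45
f 51 43 52
f 51 52 45
f 52 43 53
f 52 53 45
f 53 43 54
f 53 54 45
f 54 43 55
f 54 55 45
f 55 43 56
f 55 56 45
f 56 43 44
f 56 44 45
f 58 57 60
f 58 60 59
f 60 57 61
f 60 61 59
f 61 57 62
f 61 62 59
f 62 57 63
f 62 63 59
f 63 57 64
f 63 64 59
f 64 57 65
f 64 65 59
f 65 57 66
f 65 66 59
f 66 57 67
f 66 67 59
f 67 57 68
f 67 68 59
f 68 57 69
f 68 69 59
f 69 57 70
f 69 70 59
f 70 57 71
f 70 71 59
f 71 57 58
f 71 58 59



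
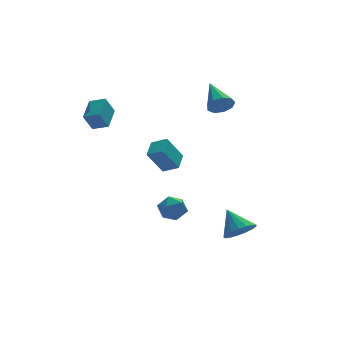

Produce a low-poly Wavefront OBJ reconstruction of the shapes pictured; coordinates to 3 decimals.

v -0.316 -1.29 -3.202
v 0.373 -1.793 -2.936
v -0.973 -2.467 -3.724
v -0.284 -2.97 -3.458
v -0.825 -2.598 -2.852
v -0.419 -1.87 -2.53
v -0.181 -2.39 -4.13
v 0.225 -1.662 -3.808
v 0.457 -2.473 -3.51
v 0.059 -2.601 -2.72
v -0.659 -1.659 -3.94
v -1.057 -1.787 -3.15
v 2.74 -4.313 -4.548
v 3.605 -3.902 -4.758
v 2.44 -3.107 -3.432
v 3.308 -3.698 -5.059
v 2.881 -3.635 -5.242
v 2.422 -3.727 -5.266
v 2.035 -3.953 -5.126
v 1.811 -4.261 -4.854
v 1.799 -4.582 -4.511
v 2.003 -4.84 -4.177
v 2.375 -4.978 -3.928
v 2.832 -4.963 -3.821
v 3.267 -4.799 -3.881
v 3.582 -4.524 -4.093
v 3.704 -4.2 -4.41
v -3.172 2.826 0.923
v -3.728 2.713 1.992
v -2.406 4.113 1.458
v -2.962 4 2.527
v -2.418 2.24 1.253
v -2.974 2.127 2.322
v -1.652 3.527 1.788
v -2.208 3.414 2.857
v -1.232 -0.649 0.219
v -0.538 -1.246 0.667
v -0.633 0.324 0.588
v 0.061 -0.274 1.036
v -0.321 -0.666 -1.216
v 0.373 -1.264 -0.768
v 0.278 0.306 -0.847
v 0.972 -0.291 -0.399
v 3.96 1.751 2.09
v 4.469 1.452 2.674
v 4.02 3.649 3.01
v 4.771 1.654 2.237
v 4.693 1.901 1.732
v 4.272 2.078 1.394
v 3.705 2.102 1.383
v 3.257 1.961 1.702
v 3.138 1.722 2.203
v 3.404 1.497 2.652
v 3.929 1.39 2.837
f 1 12 6
f 1 6 2
f 1 2 8
f 1 8 11
f 1 11 12
f 2 6 10
f 6 12 5
f 12 11 3
f 11 8 7
f 8 2 9
f 4 10 5
f 4 5 3
f 4 3 7
f 4 7 9
f 4 9 10
f 5 10 6
f 3 5 12
f 7 3 11
f 9 7 8
f 10 9 2
f 14 13 16
f 14 16 15
f 16 13 17
f 16 17 15
f 17 13 18
f 17 18 15
f 18 13 19
f 18 19 15
f 19 13 20
f 19 20 15
f 20 13 21
f 20 21 15
f 21 13 22
f 21 22 15
f 22 13 23
f 22 23 15
f 23 13 24
f 23 24 15
f 24 13 25
f 24 25 15
f 25 13 26
f 25 26 15
f 26 13 27
f 26 27 15
f 27 13 14
f 27 14 15
f 29 31 28
f 32 29 28
f 28 31 30
f 30 32 28
f 29 35 31
f 33 29 32
f 33 35 29
f 31 35 30
f 34 32 30
f 30 35 34
f 34 33 32
f 35 33 34
f 37 39 36
f 40 37 36
f 36 39 38
f 38 40 36
f 37 43 39
f 41 37 40
f 41 43 37
f 39 43 38
f 42 40 38
f 38 43 42
f 42 41 40
f 43 41 42
f 45 44 47
f 45 47 46
f 47 44 48
f 47 48 46
f 48 44 49
f 48 49 46
f 49 44 50
f 49 50 46
f 50 44 51
f 50 51 46
f 51 44 52
f 51 52 46
f 52 44 53
f 52 53 46
f 53 44 54
f 53 54 46
f 54 44 45
f 54 45 46



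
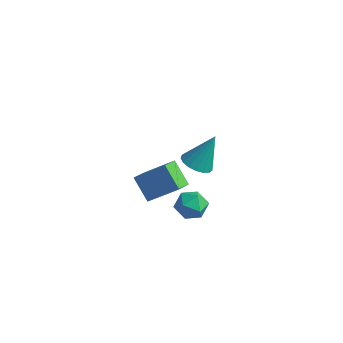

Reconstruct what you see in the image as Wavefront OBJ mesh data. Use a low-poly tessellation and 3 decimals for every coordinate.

v 1.723 -1.255 2.469
v 2.569 -1.325 2.278
v 2.197 -0.405 4.251
v 2.463 -0.951 2.127
v 2.188 -0.647 2.055
v 1.806 -0.483 2.078
v 1.405 -0.495 2.191
v 1.077 -0.682 2.367
v 0.897 -1 2.567
v 0.907 -1.376 2.744
v 1.103 -1.725 2.859
v 1.441 -1.966 2.884
v 1.844 -2.045 2.814
v 2.22 -1.942 2.666
v 2.481 -1.683 2.472
v -2.435 0.742 -4.227
v -2.221 -0.321 -3.736
v -3.6 1.024 -3.108
v -3.386 -0.039 -2.617
v -1.034 1.599 -2.983
v -0.82 0.536 -2.492
v -2.199 1.881 -1.864
v -1.985 0.818 -1.373
v -0.596 0.546 -3.144
v 0.005 1.021 -2.554
v 0.475 -0.581 -3.326
v 1.076 -0.106 -2.736
v 0.272 -0.512 -2.383
v -0.39 0.185 -2.27
v 0.87 0.255 -3.61
v 0.208 0.952 -3.497
v 0.911 0.842 -2.842
v 0.542 0.368 -2.084
v -0.062 0.072 -3.796
v -0.431 -0.402 -3.038
f 2 1 4
f 2 4 3
f 4 1 5
f 4 5 3
f 5 1 6
f 5 6 3
f 6 1 7
f 6 7 3
f 7 1 8
f 7 8 3
f 8 1 9
f 8 9 3
f 9 1 10
f 9 10 3
f 10 1 11
f 10 11 3
f 11 1 12
f 11 12 3
f 12 1 13
f 12 13 3
f 13 1 14
f 13 14 3
f 14 1 15
f 14 15 3
f 15 1 2
f 15 2 3
f 17 19 16
f 20 17 16
f 16 19 18
f 18 20 16
f 17 23 19
f 21 17 20
f 21 23 17
f 19 23 18
f 22 20 18
f 18 23 22
f 22 21 20
f 23 21 22
f 24 35 29
f 24 29 25
f 24 25 31
f 24 31 34
f 24 34 35
f 25 29 33
f 29 35 28
f 35 34 26
f 34 31 30
f 31 25 32
f 27 33 28
f 27 28 26
f 27 26 30
f 27 30 32
f 27 32 33
f 28 33 29
f 26 28 35
f 30 26 34
f 32 30 31
f 33 32 25



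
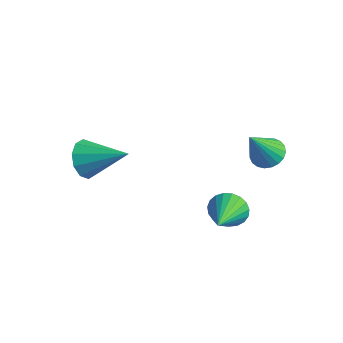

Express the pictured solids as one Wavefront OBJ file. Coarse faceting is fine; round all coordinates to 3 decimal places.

v 2.167 0.284 2.394
v 2.497 -0.162 2.097
v 2.193 -0.584 3.726
v 2.687 -0.009 2.193
v 2.786 0.195 2.324
v 2.779 0.414 2.467
v 2.665 0.611 2.597
v 2.466 0.751 2.693
v 2.214 0.811 2.737
v 1.955 0.779 2.721
v 1.732 0.662 2.649
v 1.584 0.479 2.533
v 1.537 0.263 2.393
v 1.599 0.051 2.253
v 1.759 -0.122 2.138
v 1.989 -0.224 2.066
v 2.251 -0.238 2.052
v -1.968 -3.937 1.776
v -1.507 -4.204 1.206
v -0.632 -3.223 2.524
v -1.667 -3.768 1.076
v -1.942 -3.397 1.213
v -2.227 -3.232 1.565
v -2.413 -3.336 1.997
v -2.43 -3.669 2.345
v -2.27 -4.105 2.475
v -1.995 -4.477 2.338
v -1.71 -4.642 1.986
v -1.523 -4.538 1.554
v 1.97 -1.219 0.197
v 2.379 -1.192 -0.371
v 2.81 -2.441 0.743
v 2.518 -1.014 -0.187
v 2.563 -0.872 0.063
v 2.505 -0.789 0.336
v 2.354 -0.781 0.585
v 2.137 -0.849 0.767
v 1.891 -0.981 0.85
v 1.659 -1.154 0.82
v 1.481 -1.338 0.683
v 1.387 -1.502 0.461
v 1.394 -1.617 0.194
v 1.5 -1.663 -0.073
v 1.688 -1.632 -0.293
v 1.925 -1.53 -0.429
v 2.169 -1.374 -0.456
f 2 1 4
f 2 4 3
f 4 1 5
f 4 5 3
f 5 1 6
f 5 6 3
f 6 1 7
f 6 7 3
f 7 1 8
f 7 8 3
f 8 1 9
f 8 9 3
f 9 1 10
f 9 10 3
f 10 1 11
f 10 11 3
f 11 1 12
f 11 12 3
f 12 1 13
f 12 13 3
f 13 1 14
f 13 14 3
f 14 1 15
f 14 15 3
f 15 1 16
f 15 16 3
f 16 1 17
f 16 17 3
f 17 1 2
f 17 2 3
f 19 18 21
f 19 21 20
f 21 18 22
f 21 22 20
f 22 18 23
f 22 23 20
f 23 18 24
f 23 24 20
f 24 18 25
f 24 25 20
f 25 18 26
f 25 26 20
f 26 18 27
f 26 27 20
f 27 18 28
f 27 28 20
f 28 18 29
f 28 29 20
f 29 18 19
f 29 19 20
f 31 30 33
f 31 33 32
f 33 30 34
f 33 34 32
f 34 30 35
f 34 35 32
f 35 30 36
f 35 36 32
f 36 30 37
f 36 37 32
f 37 30 38
f 37 38 32
f 38 30 39
f 38 39 32
f 39 30 40
f 39 40 32
f 40 30 41
f 40 41 32
f 41 30 42
f 41 42 32
f 42 30 43
f 42 43 32
f 43 30 44
f 43 44 32
f 44 30 45
f 44 45 32
f 45 30 46
f 45 46 32
f 46 30 31
f 46 31 32



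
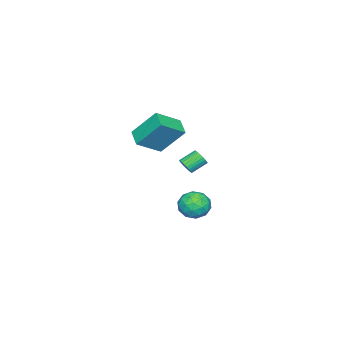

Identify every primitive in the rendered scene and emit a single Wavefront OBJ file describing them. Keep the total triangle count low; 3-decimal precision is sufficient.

v -0.021 -0.952 2.395
v -0.427 0.402 4.069
v 0.775 -0.18 1.964
v 0.37 1.174 3.637
v 1.31 -1.774 3.383
v 0.905 -0.42 5.056
v 2.107 -1.002 2.951
v 1.701 0.352 4.625
v -2.186 1.137 -2.781
v -1.695 1.526 -3.638
v -2.085 -0.446 -3.442
v -1.594 -0.057 -4.299
v -1.099 -0.062 -3.36
v -1.161 0.917 -2.951
v -2.619 0.163 -4.129
v -2.681 1.142 -3.72
v -1.962 0.925 -4.471
v -1.023 0.786 -3.995
v -2.757 0.294 -3.085
v -1.818 0.155 -2.609
v -1.949 1.47 -3.151
v -1.831 -0.39 -3.929
v -1.54 -0.393 -3.377
v -1.251 -0.164 -3.88
v -1.636 1.112 -2.747
v -1.347 1.341 -3.251
v -0.997 0.408 -3.088
v -2.433 -0.261 -3.829
v -2.144 -0.032 -4.333
v -2.529 1.244 -3.2
v -2.24 1.473 -3.703
v -2.783 0.672 -3.992
v -1.817 1.346 -4.145
v -1.758 0.415 -4.534
v -2.361 0.545 -4.434
v -2.397 1.12 -4.193
v -1.265 1.264 -3.865
v -1.206 0.334 -4.254
v -0.915 0.331 -3.702
v -0.952 0.906 -3.461
v -1.422 0.91 -4.355
v -2.574 0.746 -2.826
v -2.515 -0.184 -3.215
v -2.828 0.174 -3.619
v -2.865 0.749 -3.378
v -2.022 0.665 -2.546
v -1.963 -0.266 -2.935
v -1.383 -0.04 -2.887
v -1.419 0.535 -2.646
v -2.358 0.17 -2.725
v 0.057 1.011 0.72
v 0.267 0.8 1.218
v -0.527 1.378 1.798
v -0.737 1.589 1.3
v 0.388 0.989 1.196
v -0.405 1.568 1.775
v 0.459 1.182 1.101
v -0.334 1.76 1.68
v 0.469 1.349 0.948
v -0.324 1.927 1.528
v 0.416 1.464 0.761
v -0.377 2.042 1.34
v 0.309 1.51 0.567
v -0.485 2.089 1.147
v 0.163 1.48 0.397
v -0.631 2.059 0.976
v 0 1.379 0.276
v -0.793 1.957 0.855
v -0.153 1.222 0.222
v -0.947 1.8 0.802
v -0.275 1.032 0.245
v -1.068 1.611 0.824
v -0.346 0.84 0.34
v -1.139 1.418 0.919
v -0.356 0.673 0.492
v -1.149 1.251 1.072
v -0.303 0.558 0.68
v -1.096 1.136 1.259
v -0.195 0.511 0.873
v -0.989 1.09 1.453
v -0.049 0.541 1.044
v -0.843 1.12 1.623
v 0.113 0.643 1.165
v -0.68 1.221 1.744
f 2 4 1
f 5 2 1
f 1 4 3
f 3 5 1
f 2 8 4
f 6 2 5
f 6 8 2
f 4 8 3
f 7 5 3
f 3 8 7
f 7 6 5
f 8 6 7
f 9 46 25
f 46 20 49
f 25 49 14
f 46 49 25
f 9 25 21
f 25 14 26
f 21 26 10
f 25 26 21
f 9 21 30
f 21 10 31
f 30 31 16
f 21 31 30
f 9 30 42
f 30 16 45
f 42 45 19
f 30 45 42
f 9 42 46
f 42 19 50
f 46 50 20
f 42 50 46
f 10 26 37
f 26 14 40
f 37 40 18
f 26 40 37
f 14 49 27
f 49 20 48
f 27 48 13
f 49 48 27
f 20 50 47
f 50 19 43
f 47 43 11
f 50 43 47
f 19 45 44
f 45 16 32
f 44 32 15
f 45 32 44
f 16 31 36
f 31 10 33
f 36 33 17
f 31 33 36
f 12 38 24
f 38 18 39
f 24 39 13
f 38 39 24
f 12 24 22
f 24 13 23
f 22 23 11
f 24 23 22
f 12 22 29
f 22 11 28
f 29 28 15
f 22 28 29
f 12 29 34
f 29 15 35
f 34 35 17
f 29 35 34
f 12 34 38
f 34 17 41
f 38 41 18
f 34 41 38
f 13 39 27
f 39 18 40
f 27 40 14
f 39 40 27
f 11 23 47
f 23 13 48
f 47 48 20
f 23 48 47
f 15 28 44
f 28 11 43
f 44 43 19
f 28 43 44
f 17 35 36
f 35 15 32
f 36 32 16
f 35 32 36
f 18 41 37
f 41 17 33
f 37 33 10
f 41 33 37
f 52 51 55
f 52 55 53
f 53 55 56
f 53 56 54
f 55 51 57
f 55 57 56
f 56 57 58
f 56 58 54
f 57 51 59
f 57 59 58
f 58 59 60
f 58 60 54
f 59 51 61
f 59 61 60
f 60 61 62
f 60 62 54
f 61 51 63
f 61 63 62
f 62 63 64
f 62 64 54
f 63 51 65
f 63 65 64
f 64 65 66
f 64 66 54
f 65 51 67
f 65 67 66
f 66 67 68
f 66 68 54
f 67 51 69
f 67 69 68
f 68 69 70
f 68 70 54
f 69 51 71
f 69 71 70
f 70 71 72
f 70 72 54
f 71 51 73
f 71 73 72
f 72 73 74
f 72 74 54
f 73 51 75
f 73 75 74
f 74 75 76
f 74 76 54
f 75 51 77
f 75 77 76
f 76 77 78
f 76 78 54
f 77 51 79
f 77 79 78
f 78 79 80
f 78 80 54
f 79 51 81
f 79 81 80
f 80 81 82
f 80 82 54
f 81 51 83
f 81 83 82
f 82 83 84
f 82 84 54
f 83 51 52
f 83 52 84
f 84 52 53
f 84 53 54



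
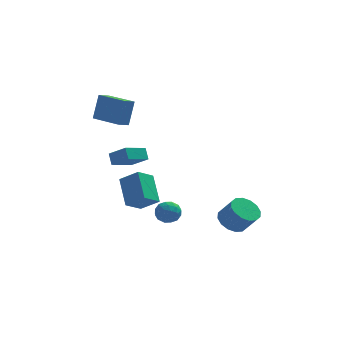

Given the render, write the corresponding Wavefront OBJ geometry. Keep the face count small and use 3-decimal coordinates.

v 3.43 -0.908 -4.337
v 4.245 -1.026 -4.905
v 4.984 -1.571 -3.731
v 4.17 -1.452 -3.163
v 4.286 -0.548 -4.709
v 5.025 -1.093 -3.536
v 4.098 -0.167 -4.413
v 4.837 -0.712 -3.24
v 3.731 0.016 -4.097
v 4.47 -0.529 -2.924
v 3.284 -0.049 -3.845
v 4.023 -0.594 -2.672
v 2.875 -0.344 -3.725
v 3.615 -0.889 -2.552
v 2.616 -0.789 -3.769
v 3.355 -1.334 -2.595
v 2.575 -1.267 -3.964
v 3.314 -1.812 -2.791
v 2.763 -1.648 -4.26
v 3.502 -2.193 -3.087
v 3.13 -1.831 -4.576
v 3.869 -2.376 -3.403
v 3.577 -1.766 -4.828
v 4.316 -2.311 -3.655
v 3.985 -1.471 -4.948
v 4.725 -2.016 -3.775
v -0.173 -2.43 -2.221
v 0.463 -2.885 -2.43
v -0.983 -3.375 -2.63
v -0.347 -3.83 -2.839
v -0.504 -3.687 -2.057
v -0.003 -3.103 -1.805
v -0.517 -3.157 -3.255
v -0.016 -2.573 -3.003
v 0.251 -3.335 -3.069
v 0.259 -3.662 -2.328
v -0.779 -2.598 -2.732
v -0.771 -2.925 -1.991
v 0.216 -2.575 -2.29
v -0.736 -3.685 -2.77
v -0.828 -3.601 -2.311
v -0.454 -3.869 -2.434
v -0.058 -2.703 -1.922
v 0.316 -2.97 -2.045
v -0.252 -3.441 -1.826
v -0.836 -3.29 -3.015
v -0.462 -3.557 -3.138
v -0.066 -2.391 -2.626
v 0.308 -2.659 -2.749
v -0.268 -2.819 -3.234
v 0.465 -3.106 -2.788
v -0.011 -3.662 -3.028
v -0.111 -3.266 -3.273
v 0.184 -2.923 -3.124
v 0.47 -3.299 -2.352
v -0.006 -3.854 -2.593
v -0.098 -3.77 -2.134
v 0.196 -3.427 -1.985
v 0.345 -3.563 -2.728
v -0.514 -2.406 -2.467
v -0.99 -2.961 -2.708
v -0.716 -2.833 -3.075
v -0.422 -2.49 -2.926
v -0.509 -2.598 -2.032
v -0.985 -3.154 -2.272
v -0.704 -3.337 -1.936
v -0.409 -2.994 -1.787
v -0.865 -2.697 -2.332
v -2.466 -0.148 0.292
v -2.631 0.359 0.967
v -3.44 0.595 -0.503
v -3.604 1.102 0.172
v -1.336 0.838 -0.172
v -1.5 1.345 0.503
v -2.309 1.581 -0.967
v -2.474 2.088 -0.292
v -4.545 2.937 2.262
v -4.201 3.413 3.942
v -3.971 3.459 1.997
v -3.627 3.935 3.677
v -3.033 1.345 2.403
v -2.689 1.821 4.083
v -2.459 1.867 2.138
v -2.115 2.343 3.818
v -1.572 1.167 -3.485
v -1.943 2.741 -2.083
v -2.679 1.63 -4.298
v -3.051 3.204 -2.896
v -0.689 2.016 -4.204
v -1.061 3.59 -2.802
v -1.797 2.479 -5.017
v -2.168 4.053 -3.615
f 2 1 5
f 2 5 3
f 3 5 6
f 3 6 4
f 5 1 7
f 5 7 6
f 6 7 8
f 6 8 4
f 7 1 9
f 7 9 8
f 8 9 10
f 8 10 4
f 9 1 11
f 9 11 10
f 10 11 12
f 10 12 4
f 11 1 13
f 11 13 12
f 12 13 14
f 12 14 4
f 13 1 15
f 13 15 14
f 14 15 16
f 14 16 4
f 15 1 17
f 15 17 16
f 16 17 18
f 16 18 4
f 17 1 19
f 17 19 18
f 18 19 20
f 18 20 4
f 19 1 21
f 19 21 20
f 20 21 22
f 20 22 4
f 21 1 23
f 21 23 22
f 22 23 24
f 22 24 4
f 23 1 25
f 23 25 24
f 24 25 26
f 24 26 4
f 25 1 2
f 25 2 26
f 26 2 3
f 26 3 4
f 27 64 43
f 64 38 67
f 43 67 32
f 64 67 43
f 27 43 39
f 43 32 44
f 39 44 28
f 43 44 39
f 27 39 48
f 39 28 49
f 48 49 34
f 39 49 48
f 27 48 60
f 48 34 63
f 60 63 37
f 48 63 60
f 27 60 64
f 60 37 68
f 64 68 38
f 60 68 64
f 28 44 55
f 44 32 58
f 55 58 36
f 44 58 55
f 32 67 45
f 67 38 66
f 45 66 31
f 67 66 45
f 38 68 65
f 68 37 61
f 65 61 29
f 68 61 65
f 37 63 62
f 63 34 50
f 62 50 33
f 63 50 62
f 34 49 54
f 49 28 51
f 54 51 35
f 49 51 54
f 30 56 42
f 56 36 57
f 42 57 31
f 56 57 42
f 30 42 40
f 42 31 41
f 40 41 29
f 42 41 40
f 30 40 47
f 40 29 46
f 47 46 33
f 40 46 47
f 30 47 52
f 47 33 53
f 52 53 35
f 47 53 52
f 30 52 56
f 52 35 59
f 56 59 36
f 52 59 56
f 31 57 45
f 57 36 58
f 45 58 32
f 57 58 45
f 29 41 65
f 41 31 66
f 65 66 38
f 41 66 65
f 33 46 62
f 46 29 61
f 62 61 37
f 46 61 62
f 35 53 54
f 53 33 50
f 54 50 34
f 53 50 54
f 36 59 55
f 59 35 51
f 55 51 28
f 59 51 55
f 70 72 69
f 73 70 69
f 69 72 71
f 71 73 69
f 70 76 72
f 74 70 73
f 74 76 70
f 72 76 71
f 75 73 71
f 71 76 75
f 75 74 73
f 76 74 75
f 78 80 77
f 81 78 77
f 77 80 79
f 79 81 77
f 78 84 80
f 82 78 81
f 82 84 78
f 80 84 79
f 83 81 79
f 79 84 83
f 83 82 81
f 84 82 83
f 86 88 85
f 89 86 85
f 85 88 87
f 87 89 85
f 86 92 88
f 90 86 89
f 90 92 86
f 88 92 87
f 91 89 87
f 87 92 91
f 91 90 89
f 92 90 91



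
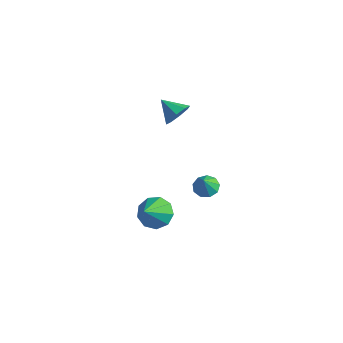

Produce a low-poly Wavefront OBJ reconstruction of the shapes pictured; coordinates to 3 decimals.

v 1.547 1.895 -4.067
v 2.074 2.428 -3.939
v 1.793 1.405 -3.033
v 1.613 2.585 -3.756
v 1.122 2.419 -3.718
v 0.83 2.008 -3.843
v 0.874 1.544 -4.074
v 1.232 1.244 -4.301
v 1.739 1.249 -4.418
v 2.156 1.556 -4.372
v 2.288 2.022 -4.182
v 2.754 -3.258 -1.967
v 3.314 -3.745 -2.638
v 3.286 -4.622 -0.533
v 3.688 -3.267 -2.323
v 3.626 -2.785 -1.842
v 3.156 -2.524 -1.419
v 2.497 -2.607 -1.253
v 1.959 -2.994 -1.421
v 1.792 -3.504 -1.845
v 2.076 -3.9 -2.326
v 2.677 -3.995 -2.639
v 1.645 -0.403 3.62
v 2.003 -0.906 4.189
v 0.495 -0.497 4.26
v 2.042 -0.285 4.351
v 1.849 0.267 4.084
v 1.536 0.427 3.545
v 1.287 0.1 3.05
v 1.248 -0.521 2.889
v 1.442 -1.073 3.156
v 1.755 -1.232 3.694
f 2 1 4
f 2 4 3
f 4 1 5
f 4 5 3
f 5 1 6
f 5 6 3
f 6 1 7
f 6 7 3
f 7 1 8
f 7 8 3
f 8 1 9
f 8 9 3
f 9 1 10
f 9 10 3
f 10 1 11
f 10 11 3
f 11 1 2
f 11 2 3
f 13 12 15
f 13 15 14
f 15 12 16
f 15 16 14
f 16 12 17
f 16 17 14
f 17 12 18
f 17 18 14
f 18 12 19
f 18 19 14
f 19 12 20
f 19 20 14
f 20 12 21
f 20 21 14
f 21 12 22
f 21 22 14
f 22 12 13
f 22 13 14
f 24 23 26
f 24 26 25
f 26 23 27
f 26 27 25
f 27 23 28
f 27 28 25
f 28 23 29
f 28 29 25
f 29 23 30
f 29 30 25
f 30 23 31
f 30 31 25
f 31 23 32
f 31 32 25
f 32 23 24
f 32 24 25



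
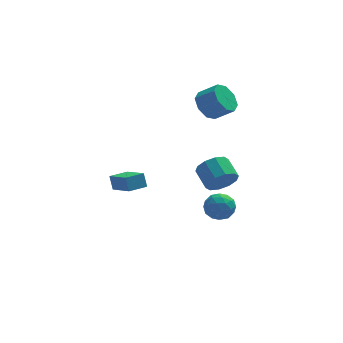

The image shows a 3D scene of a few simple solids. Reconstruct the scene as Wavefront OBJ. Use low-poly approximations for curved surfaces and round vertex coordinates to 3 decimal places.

v -3.508 -4.377 1.107
v -3.653 -4.02 1.931
v -4.272 -2.956 0.356
v -4.417 -2.598 1.18
v -2.503 -3.862 1.06
v -2.648 -3.504 1.884
v -3.267 -2.44 0.309
v -3.412 -2.083 1.133
v 1.633 3.994 2.452
v 2.051 3.442 1.649
v 3.104 2.993 2.506
v 2.687 3.546 3.308
v 2.341 4.199 1.689
v 3.394 3.75 2.546
v 2.216 4.836 2.176
v 3.27 4.387 3.032
v 1.751 4.98 2.824
v 2.804 4.531 3.681
v 1.216 4.547 3.254
v 2.269 4.098 4.111
v 0.926 3.79 3.214
v 1.979 3.341 4.071
v 1.05 3.153 2.728
v 2.104 2.704 3.584
v 1.516 3.009 2.079
v 2.569 2.56 2.936
v 2.197 1.073 -3.474
v 2.648 0.522 -4.159
v 1.252 -0.162 -3.101
v 1.703 -0.713 -3.786
v 2.19 -0.444 -2.97
v 2.774 0.319 -3.2
v 1.126 0.041 -4.06
v 1.71 0.804 -4.29
v 1.986 -0.116 -4.521
v 2.644 -0.416 -3.847
v 1.256 0.776 -3.413
v 1.914 0.476 -2.739
v 2.505 0.906 -3.849
v 1.395 -0.546 -3.411
v 1.681 -0.388 -2.931
v 1.946 -0.712 -3.334
v 2.579 0.787 -3.285
v 2.844 0.463 -3.688
v 2.576 -0.105 -2.989
v 1.056 -0.103 -3.572
v 1.321 -0.427 -3.975
v 1.954 1.072 -3.926
v 2.219 0.748 -4.329
v 1.324 0.465 -4.271
v 2.381 0.207 -4.465
v 1.826 -0.519 -4.246
v 1.487 -0.076 -4.407
v 1.83 0.373 -4.542
v 2.768 0.031 -4.069
v 2.213 -0.695 -3.85
v 2.499 -0.537 -3.37
v 2.842 -0.088 -3.505
v 2.379 -0.344 -4.282
v 1.687 1.055 -3.41
v 1.132 0.329 -3.191
v 1.058 0.448 -3.755
v 1.401 0.897 -3.89
v 2.074 0.879 -3.014
v 1.519 0.153 -2.795
v 2.07 -0.013 -2.718
v 2.413 0.436 -2.853
v 1.521 0.704 -2.978
v 1.6 -3.37 0.82
v 2.236 -3.529 1.548
v 1.816 -2.37 2.169
v 1.18 -2.21 1.44
v 2.516 -3.201 1.124
v 2.096 -2.041 1.744
v 2.446 -2.936 0.583
v 2.027 -1.777 1.203
v 2.053 -2.838 0.133
v 1.634 -1.679 0.753
v 1.487 -2.942 -0.055
v 1.068 -1.783 0.565
v 0.964 -3.21 0.091
v 0.544 -2.051 0.712
v 0.684 -3.539 0.516
v 0.264 -2.379 1.136
v 0.753 -3.803 1.057
v 0.334 -2.644 1.677
v 1.146 -3.901 1.507
v 0.727 -2.742 2.127
v 1.712 -3.797 1.695
v 1.293 -2.638 2.315
f 2 4 1
f 5 2 1
f 1 4 3
f 3 5 1
f 2 8 4
f 6 2 5
f 6 8 2
f 4 8 3
f 7 5 3
f 3 8 7
f 7 6 5
f 8 6 7
f 10 9 13
f 10 13 11
f 11 13 14
f 11 14 12
f 13 9 15
f 13 15 14
f 14 15 16
f 14 16 12
f 15 9 17
f 15 17 16
f 16 17 18
f 16 18 12
f 17 9 19
f 17 19 18
f 18 19 20
f 18 20 12
f 19 9 21
f 19 21 20
f 20 21 22
f 20 22 12
f 21 9 23
f 21 23 22
f 22 23 24
f 22 24 12
f 23 9 25
f 23 25 24
f 24 25 26
f 24 26 12
f 25 9 10
f 25 10 26
f 26 10 11
f 26 11 12
f 27 64 43
f 64 38 67
f 43 67 32
f 64 67 43
f 27 43 39
f 43 32 44
f 39 44 28
f 43 44 39
f 27 39 48
f 39 28 49
f 48 49 34
f 39 49 48
f 27 48 60
f 48 34 63
f 60 63 37
f 48 63 60
f 27 60 64
f 60 37 68
f 64 68 38
f 60 68 64
f 28 44 55
f 44 32 58
f 55 58 36
f 44 58 55
f 32 67 45
f 67 38 66
f 45 66 31
f 67 66 45
f 38 68 65
f 68 37 61
f 65 61 29
f 68 61 65
f 37 63 62
f 63 34 50
f 62 50 33
f 63 50 62
f 34 49 54
f 49 28 51
f 54 51 35
f 49 51 54
f 30 56 42
f 56 36 57
f 42 57 31
f 56 57 42
f 30 42 40
f 42 31 41
f 40 41 29
f 42 41 40
f 30 40 47
f 40 29 46
f 47 46 33
f 40 46 47
f 30 47 52
f 47 33 53
f 52 53 35
f 47 53 52
f 30 52 56
f 52 35 59
f 56 59 36
f 52 59 56
f 31 57 45
f 57 36 58
f 45 58 32
f 57 58 45
f 29 41 65
f 41 31 66
f 65 66 38
f 41 66 65
f 33 46 62
f 46 29 61
f 62 61 37
f 46 61 62
f 35 53 54
f 53 33 50
f 54 50 34
f 53 50 54
f 36 59 55
f 59 35 51
f 55 51 28
f 59 51 55
f 70 69 73
f 70 73 71
f 71 73 74
f 71 74 72
f 73 69 75
f 73 75 74
f 74 75 76
f 74 76 72
f 75 69 77
f 75 77 76
f 76 77 78
f 76 78 72
f 77 69 79
f 77 79 78
f 78 79 80
f 78 80 72
f 79 69 81
f 79 81 80
f 80 81 82
f 80 82 72
f 81 69 83
f 81 83 82
f 82 83 84
f 82 84 72
f 83 69 85
f 83 85 84
f 84 85 86
f 84 86 72
f 85 69 87
f 85 87 86
f 86 87 88
f 86 88 72
f 87 69 89
f 87 89 88
f 88 89 90
f 88 90 72
f 89 69 70
f 89 70 90
f 90 70 71
f 90 71 72



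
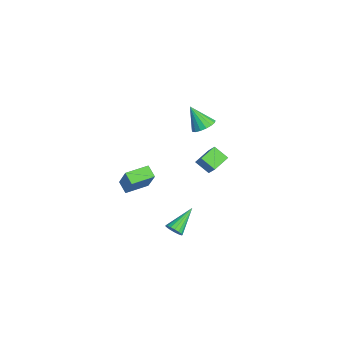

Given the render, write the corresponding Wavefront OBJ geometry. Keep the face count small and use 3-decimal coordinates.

v 4.467 -2.786 -2.577
v 4.914 -2.607 -2.332
v 3.513 -1.654 -1.663
v 4.893 -2.457 -2.541
v 4.774 -2.381 -2.758
v 4.585 -2.399 -2.934
v 4.369 -2.505 -3.027
v 4.176 -2.676 -3.018
v 4.049 -2.872 -2.907
v 4.017 -3.048 -2.721
v 4.089 -3.165 -2.502
v 4.247 -3.195 -2.3
v 4.456 -3.131 -2.161
v 4.667 -2.988 -2.118
v 4.832 -2.799 -2.179
v -1.113 -4.621 -3.811
v -1.771 -4.882 -3.359
v -1.588 -3.275 -3.726
v -2.247 -3.536 -3.274
v -0.173 -4.384 -2.306
v -0.832 -4.645 -1.854
v -0.649 -3.038 -2.221
v -1.307 -3.299 -1.769
v 1.734 -0.492 1.526
v 2.45 -0.294 2.364
v 2.236 0.149 0.946
v 2.952 0.346 1.784
v 2.368 -1.306 1.176
v 3.084 -1.109 2.014
v 2.87 -0.666 0.596
v 3.586 -0.468 1.434
v -3.483 0.164 -0.463
v -2.955 -0.379 -0.517
v -4.057 -0.524 0.863
v -2.795 -0.123 -0.314
v -2.793 0.2 -0.146
v -2.949 0.514 -0.05
v -3.227 0.748 -0.049
v -3.564 0.849 -0.142
v -3.883 0.792 -0.309
v -4.109 0.592 -0.511
v -4.192 0.294 -0.702
v -4.113 -0.034 -0.838
v -3.89 -0.316 -0.888
v -3.573 -0.489 -0.841
v -3.236 -0.511 -0.707
f 2 1 4
f 2 4 3
f 4 1 5
f 4 5 3
f 5 1 6
f 5 6 3
f 6 1 7
f 6 7 3
f 7 1 8
f 7 8 3
f 8 1 9
f 8 9 3
f 9 1 10
f 9 10 3
f 10 1 11
f 10 11 3
f 11 1 12
f 11 12 3
f 12 1 13
f 12 13 3
f 13 1 14
f 13 14 3
f 14 1 15
f 14 15 3
f 15 1 2
f 15 2 3
f 17 19 16
f 20 17 16
f 16 19 18
f 18 20 16
f 17 23 19
f 21 17 20
f 21 23 17
f 19 23 18
f 22 20 18
f 18 23 22
f 22 21 20
f 23 21 22
f 25 27 24
f 28 25 24
f 24 27 26
f 26 28 24
f 25 31 27
f 29 25 28
f 29 31 25
f 27 31 26
f 30 28 26
f 26 31 30
f 30 29 28
f 31 29 30
f 33 32 35
f 33 35 34
f 35 32 36
f 35 36 34
f 36 32 37
f 36 37 34
f 37 32 38
f 37 38 34
f 38 32 39
f 38 39 34
f 39 32 40
f 39 40 34
f 40 32 41
f 40 41 34
f 41 32 42
f 41 42 34
f 42 32 43
f 42 43 34
f 43 32 44
f 43 44 34
f 44 32 45
f 44 45 34
f 45 32 46
f 45 46 34
f 46 32 33
f 46 33 34



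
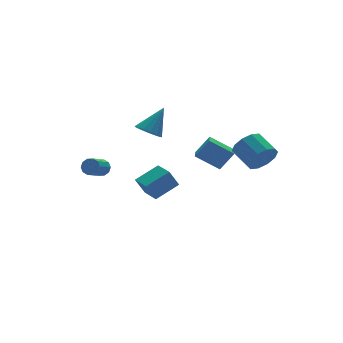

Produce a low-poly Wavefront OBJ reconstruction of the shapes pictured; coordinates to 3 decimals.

v 1.478 -3.193 1.454
v 2.193 -3.466 2.566
v 0.403 -2.39 2.344
v 1.118 -2.664 3.455
v 1.922 -2.476 1.345
v 2.637 -2.75 2.456
v 0.847 -1.674 2.234
v 1.562 -1.947 3.346
v -0.806 0.604 3.212
v -0.242 0.094 2.878
v 0.346 0.936 4.648
v -0.152 0.449 2.724
v -0.212 0.84 2.682
v -0.408 1.176 2.761
v -0.695 1.381 2.944
v -1.007 1.408 3.188
v -1.273 1.251 3.437
v -1.432 0.946 3.635
v -1.448 0.562 3.736
v -1.316 0.188 3.717
v -1.067 -0.091 3.583
v -0.758 -0.211 3.363
v -0.461 -0.144 3.109
v -2.223 3.512 -0.517
v -1.851 3.318 -0.103
v -2.824 2.714 0.491
v -3.197 2.908 0.077
v -1.983 3.639 0.007
v -2.957 3.035 0.6
v -2.208 3.912 -0.083
v -3.181 3.308 0.51
v -2.438 4.032 -0.339
v -3.411 3.428 0.254
v -2.586 3.953 -0.663
v -3.56 3.349 -0.07
v -2.596 3.706 -0.931
v -3.569 3.102 -0.337
v -2.463 3.385 -1.04
v -3.437 2.781 -0.447
v -2.239 3.112 -0.95
v -3.212 2.508 -0.357
v -2.009 2.992 -0.694
v -2.982 2.388 -0.101
v -1.86 3.071 -0.37
v -2.834 2.467 0.223
v 3.242 -4.644 2.439
v 3.807 -4.236 1.75
v 3.623 -2.928 2.372
v 3.058 -3.336 3.061
v 3.234 -4.224 1.554
v 3.05 -2.916 2.176
v 2.665 -4.372 1.696
v 2.48 -3.064 2.318
v 2.315 -4.624 2.122
v 2.131 -3.316 2.744
v 2.32 -4.883 2.669
v 2.136 -3.576 3.291
v 2.677 -5.052 3.128
v 2.493 -3.744 3.75
v 3.25 -5.064 3.324
v 3.066 -3.756 3.946
v 3.82 -4.916 3.182
v 3.635 -3.608 3.804
v 4.169 -4.664 2.756
v 3.985 -3.356 3.378
v 4.164 -4.404 2.209
v 3.98 -3.097 2.831
v 0.499 2.181 -3.115
v -0.081 2.262 -1.988
v 0.517 3.528 -3.203
v -0.063 3.609 -2.076
v 2.003 2.211 -2.344
v 1.423 2.292 -1.217
v 2.021 3.558 -2.432
v 1.441 3.639 -1.305
f 2 4 1
f 5 2 1
f 1 4 3
f 3 5 1
f 2 8 4
f 6 2 5
f 6 8 2
f 4 8 3
f 7 5 3
f 3 8 7
f 7 6 5
f 8 6 7
f 10 9 12
f 10 12 11
f 12 9 13
f 12 13 11
f 13 9 14
f 13 14 11
f 14 9 15
f 14 15 11
f 15 9 16
f 15 16 11
f 16 9 17
f 16 17 11
f 17 9 18
f 17 18 11
f 18 9 19
f 18 19 11
f 19 9 20
f 19 20 11
f 20 9 21
f 20 21 11
f 21 9 22
f 21 22 11
f 22 9 23
f 22 23 11
f 23 9 10
f 23 10 11
f 25 24 28
f 25 28 26
f 26 28 29
f 26 29 27
f 28 24 30
f 28 30 29
f 29 30 31
f 29 31 27
f 30 24 32
f 30 32 31
f 31 32 33
f 31 33 27
f 32 24 34
f 32 34 33
f 33 34 35
f 33 35 27
f 34 24 36
f 34 36 35
f 35 36 37
f 35 37 27
f 36 24 38
f 36 38 37
f 37 38 39
f 37 39 27
f 38 24 40
f 38 40 39
f 39 40 41
f 39 41 27
f 40 24 42
f 40 42 41
f 41 42 43
f 41 43 27
f 42 24 44
f 42 44 43
f 43 44 45
f 43 45 27
f 44 24 25
f 44 25 45
f 45 25 26
f 45 26 27
f 47 46 50
f 47 50 48
f 48 50 51
f 48 51 49
f 50 46 52
f 50 52 51
f 51 52 53
f 51 53 49
f 52 46 54
f 52 54 53
f 53 54 55
f 53 55 49
f 54 46 56
f 54 56 55
f 55 56 57
f 55 57 49
f 56 46 58
f 56 58 57
f 57 58 59
f 57 59 49
f 58 46 60
f 58 60 59
f 59 60 61
f 59 61 49
f 60 46 62
f 60 62 61
f 61 62 63
f 61 63 49
f 62 46 64
f 62 64 63
f 63 64 65
f 63 65 49
f 64 46 66
f 64 66 65
f 65 66 67
f 65 67 49
f 66 46 47
f 66 47 67
f 67 47 48
f 67 48 49
f 69 71 68
f 72 69 68
f 68 71 70
f 70 72 68
f 69 75 71
f 73 69 72
f 73 75 69
f 71 75 70
f 74 72 70
f 70 75 74
f 74 73 72
f 75 73 74



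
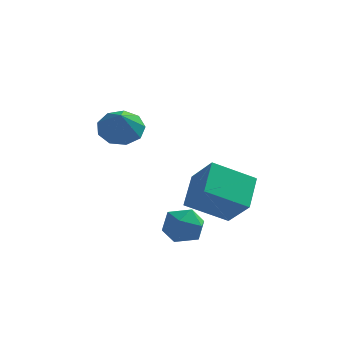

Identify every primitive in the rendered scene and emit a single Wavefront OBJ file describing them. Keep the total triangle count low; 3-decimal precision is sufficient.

v 1.312 1.267 -1.96
v 2.393 0.533 -0.796
v 1.189 2.749 -0.911
v 2.271 2.015 0.253
v 2.949 2.105 -2.953
v 4.031 1.371 -1.789
v 2.827 3.587 -1.904
v 3.908 2.853 -0.74
v 1.361 -1.254 -2.101
v 2.139 -0.834 -2.468
v 2.261 -2.266 -1.352
v 3.039 -1.846 -1.719
v 2.508 -1.385 -1.07
v 1.952 -0.76 -1.533
v 2.448 -2.34 -2.287
v 1.892 -1.715 -2.75
v 2.811 -1.506 -2.583
v 2.847 -0.915 -1.831
v 1.553 -2.185 -1.989
v 1.589 -1.594 -1.237
v -0.69 -0.501 2.643
v -0.285 -1.016 1.941
v -0.29 -1.599 3.677
v 0.157 -0.608 2.203
v 0.203 -0.149 2.672
v -0.169 0.144 3.126
v -0.785 0.135 3.355
v -1.356 -0.171 3.25
v -1.615 -0.632 2.861
v -1.442 -1.032 2.37
v -0.916 -1.184 2.006
f 2 4 1
f 5 2 1
f 1 4 3
f 3 5 1
f 2 8 4
f 6 2 5
f 6 8 2
f 4 8 3
f 7 5 3
f 3 8 7
f 7 6 5
f 8 6 7
f 9 20 14
f 9 14 10
f 9 10 16
f 9 16 19
f 9 19 20
f 10 14 18
f 14 20 13
f 20 19 11
f 19 16 15
f 16 10 17
f 12 18 13
f 12 13 11
f 12 11 15
f 12 15 17
f 12 17 18
f 13 18 14
f 11 13 20
f 15 11 19
f 17 15 16
f 18 17 10
f 22 21 24
f 22 24 23
f 24 21 25
f 24 25 23
f 25 21 26
f 25 26 23
f 26 21 27
f 26 27 23
f 27 21 28
f 27 28 23
f 28 21 29
f 28 29 23
f 29 21 30
f 29 30 23
f 30 21 31
f 30 31 23
f 31 21 22
f 31 22 23

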